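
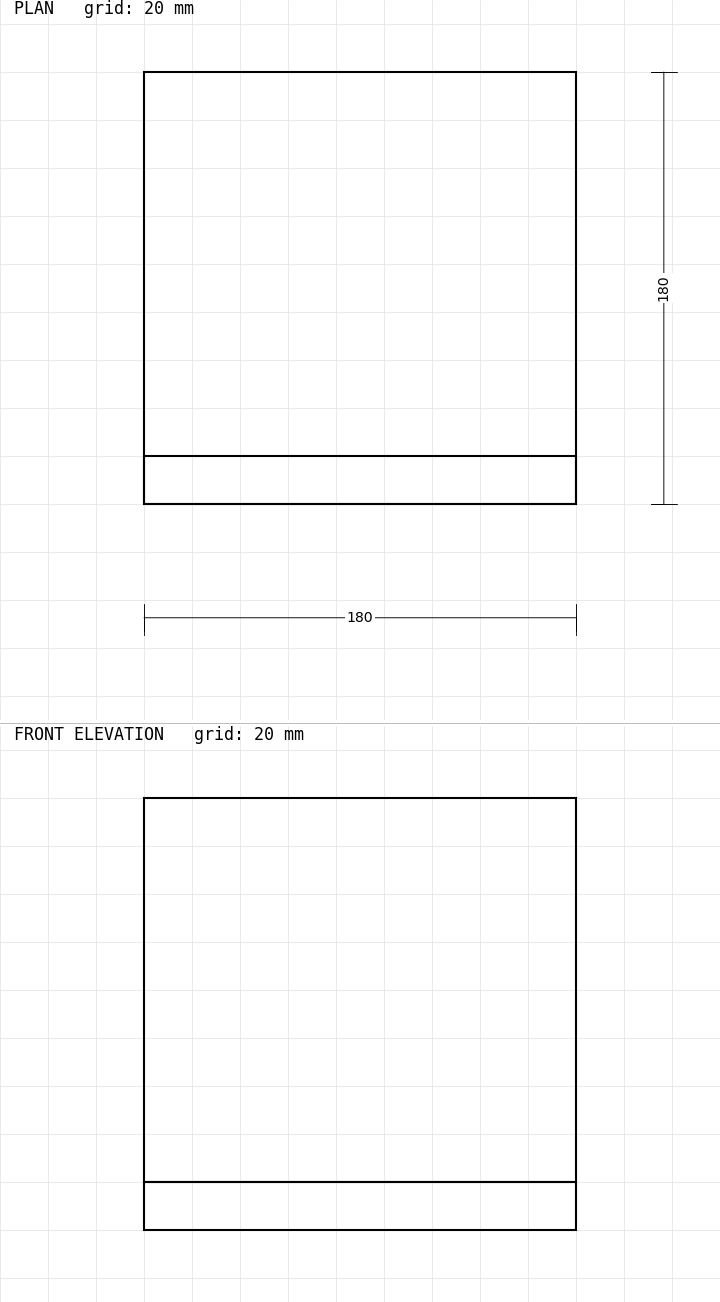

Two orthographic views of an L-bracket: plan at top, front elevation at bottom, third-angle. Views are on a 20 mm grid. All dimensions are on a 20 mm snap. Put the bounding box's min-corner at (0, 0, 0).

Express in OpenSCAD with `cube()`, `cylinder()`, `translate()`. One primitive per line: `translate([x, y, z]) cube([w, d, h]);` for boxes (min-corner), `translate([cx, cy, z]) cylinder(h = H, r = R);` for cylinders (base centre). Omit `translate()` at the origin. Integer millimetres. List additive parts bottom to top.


cube([180, 180, 20]);
translate([0, 0, 20]) cube([180, 20, 160]);


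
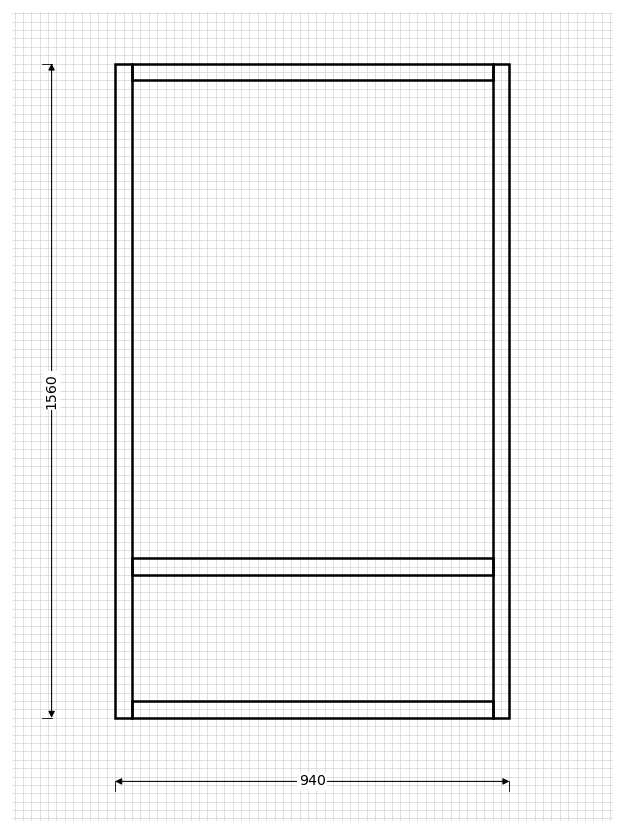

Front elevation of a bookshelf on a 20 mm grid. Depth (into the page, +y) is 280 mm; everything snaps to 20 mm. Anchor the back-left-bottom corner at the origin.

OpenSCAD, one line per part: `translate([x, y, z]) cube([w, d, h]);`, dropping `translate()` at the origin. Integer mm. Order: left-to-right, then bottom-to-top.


cube([40, 280, 1560]);
translate([40, 0, 0]) cube([860, 280, 40]);
translate([40, 0, 340]) cube([860, 280, 40]);
translate([40, 0, 1520]) cube([860, 280, 40]);
translate([900, 0, 0]) cube([40, 280, 1560]);


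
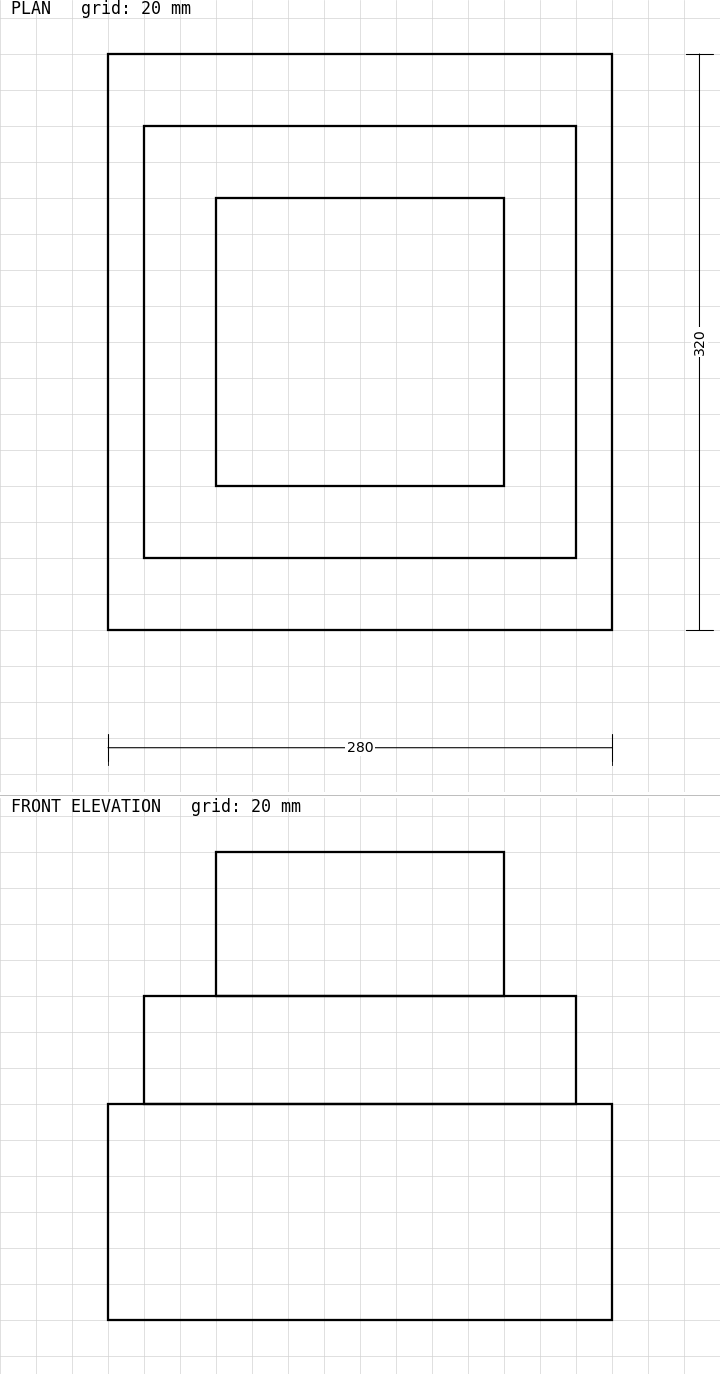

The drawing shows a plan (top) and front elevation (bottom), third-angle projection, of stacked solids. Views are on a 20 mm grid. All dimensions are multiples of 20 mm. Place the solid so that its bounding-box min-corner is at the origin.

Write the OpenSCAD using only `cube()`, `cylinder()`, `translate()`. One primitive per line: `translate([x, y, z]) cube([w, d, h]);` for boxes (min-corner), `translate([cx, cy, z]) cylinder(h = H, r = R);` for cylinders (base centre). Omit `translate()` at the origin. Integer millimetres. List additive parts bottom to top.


cube([280, 320, 120]);
translate([20, 40, 120]) cube([240, 240, 60]);
translate([60, 80, 180]) cube([160, 160, 80]);


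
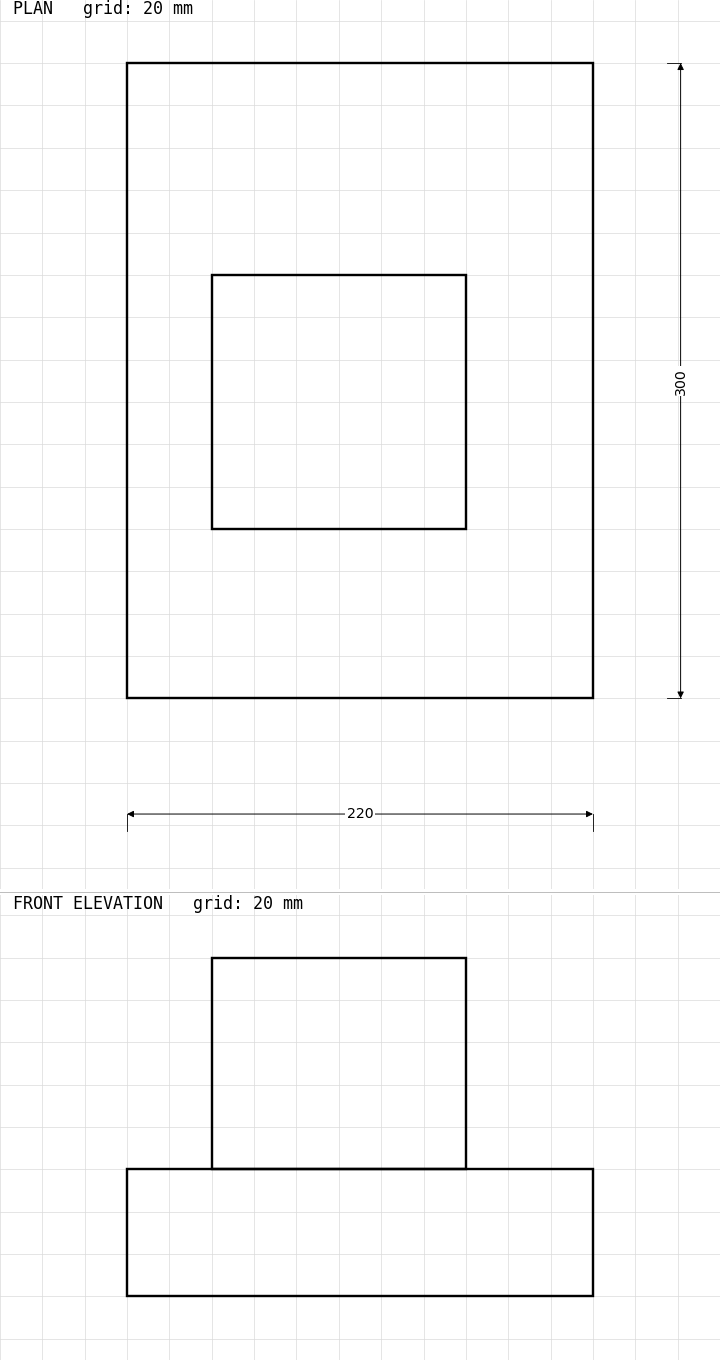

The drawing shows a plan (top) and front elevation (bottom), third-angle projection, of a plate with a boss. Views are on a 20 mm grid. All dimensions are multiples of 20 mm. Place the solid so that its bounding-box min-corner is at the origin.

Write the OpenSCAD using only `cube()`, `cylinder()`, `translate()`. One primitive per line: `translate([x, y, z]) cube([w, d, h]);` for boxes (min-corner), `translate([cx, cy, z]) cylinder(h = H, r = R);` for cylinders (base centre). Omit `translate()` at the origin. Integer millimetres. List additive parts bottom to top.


cube([220, 300, 60]);
translate([40, 80, 60]) cube([120, 120, 100]);


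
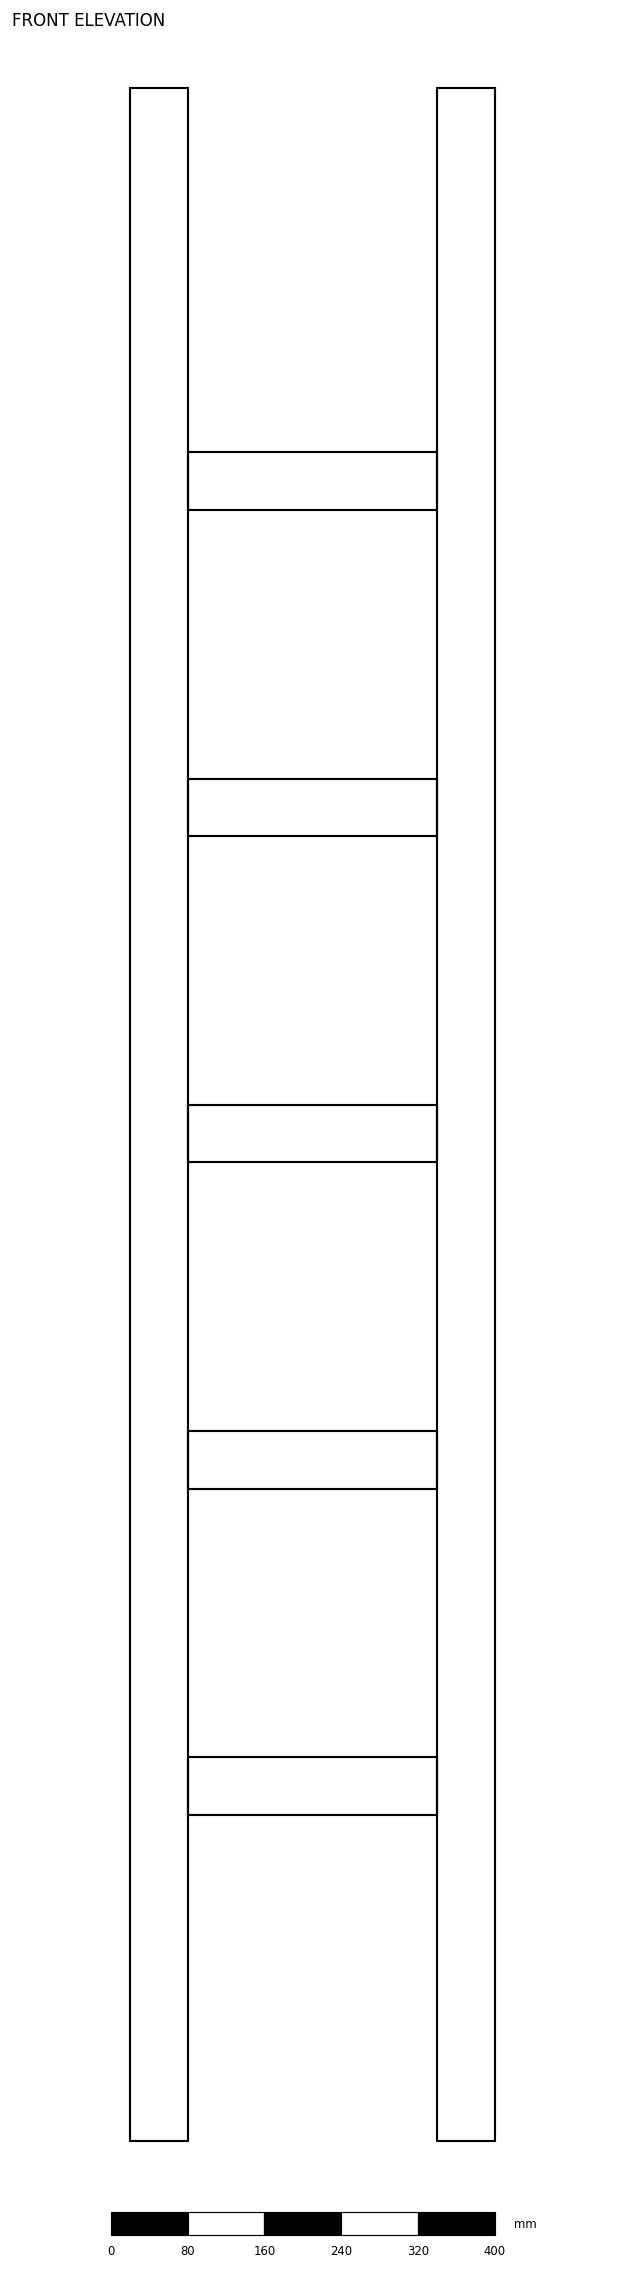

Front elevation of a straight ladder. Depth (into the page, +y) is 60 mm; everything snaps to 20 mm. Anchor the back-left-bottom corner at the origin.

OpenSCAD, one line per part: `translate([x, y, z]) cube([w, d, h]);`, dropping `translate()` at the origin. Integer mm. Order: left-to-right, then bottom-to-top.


cube([60, 60, 2140]);
translate([60, 0, 340]) cube([260, 60, 60]);
translate([60, 0, 680]) cube([260, 60, 60]);
translate([60, 0, 1020]) cube([260, 60, 60]);
translate([60, 0, 1360]) cube([260, 60, 60]);
translate([60, 0, 1700]) cube([260, 60, 60]);
translate([320, 0, 0]) cube([60, 60, 2140]);


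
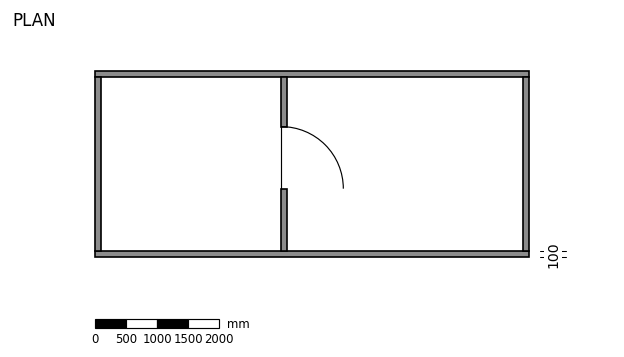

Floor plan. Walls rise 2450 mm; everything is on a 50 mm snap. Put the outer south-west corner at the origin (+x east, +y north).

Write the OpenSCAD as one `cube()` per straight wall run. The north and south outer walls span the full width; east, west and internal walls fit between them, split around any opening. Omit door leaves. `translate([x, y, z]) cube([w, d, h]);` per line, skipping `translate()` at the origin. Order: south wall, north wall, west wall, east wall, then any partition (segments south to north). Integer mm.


cube([7000, 100, 2450]);
translate([0, 2900, 0]) cube([7000, 100, 2450]);
translate([0, 100, 0]) cube([100, 2800, 2450]);
translate([6900, 100, 0]) cube([100, 2800, 2450]);
translate([3000, 100, 0]) cube([100, 1000, 2450]);
translate([3000, 2100, 0]) cube([100, 800, 2450]);


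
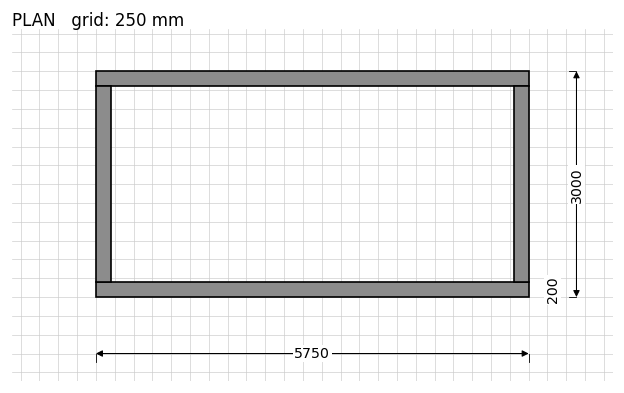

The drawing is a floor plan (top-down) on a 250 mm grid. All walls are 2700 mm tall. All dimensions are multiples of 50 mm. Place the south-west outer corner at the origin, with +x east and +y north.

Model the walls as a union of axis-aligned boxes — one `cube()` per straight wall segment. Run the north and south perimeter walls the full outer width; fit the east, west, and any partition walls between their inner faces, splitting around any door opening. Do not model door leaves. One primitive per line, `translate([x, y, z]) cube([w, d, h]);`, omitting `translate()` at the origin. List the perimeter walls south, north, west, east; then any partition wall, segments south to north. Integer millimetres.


cube([5750, 200, 2700]);
translate([0, 2800, 0]) cube([5750, 200, 2700]);
translate([0, 200, 0]) cube([200, 2600, 2700]);
translate([5550, 200, 0]) cube([200, 2600, 2700]);


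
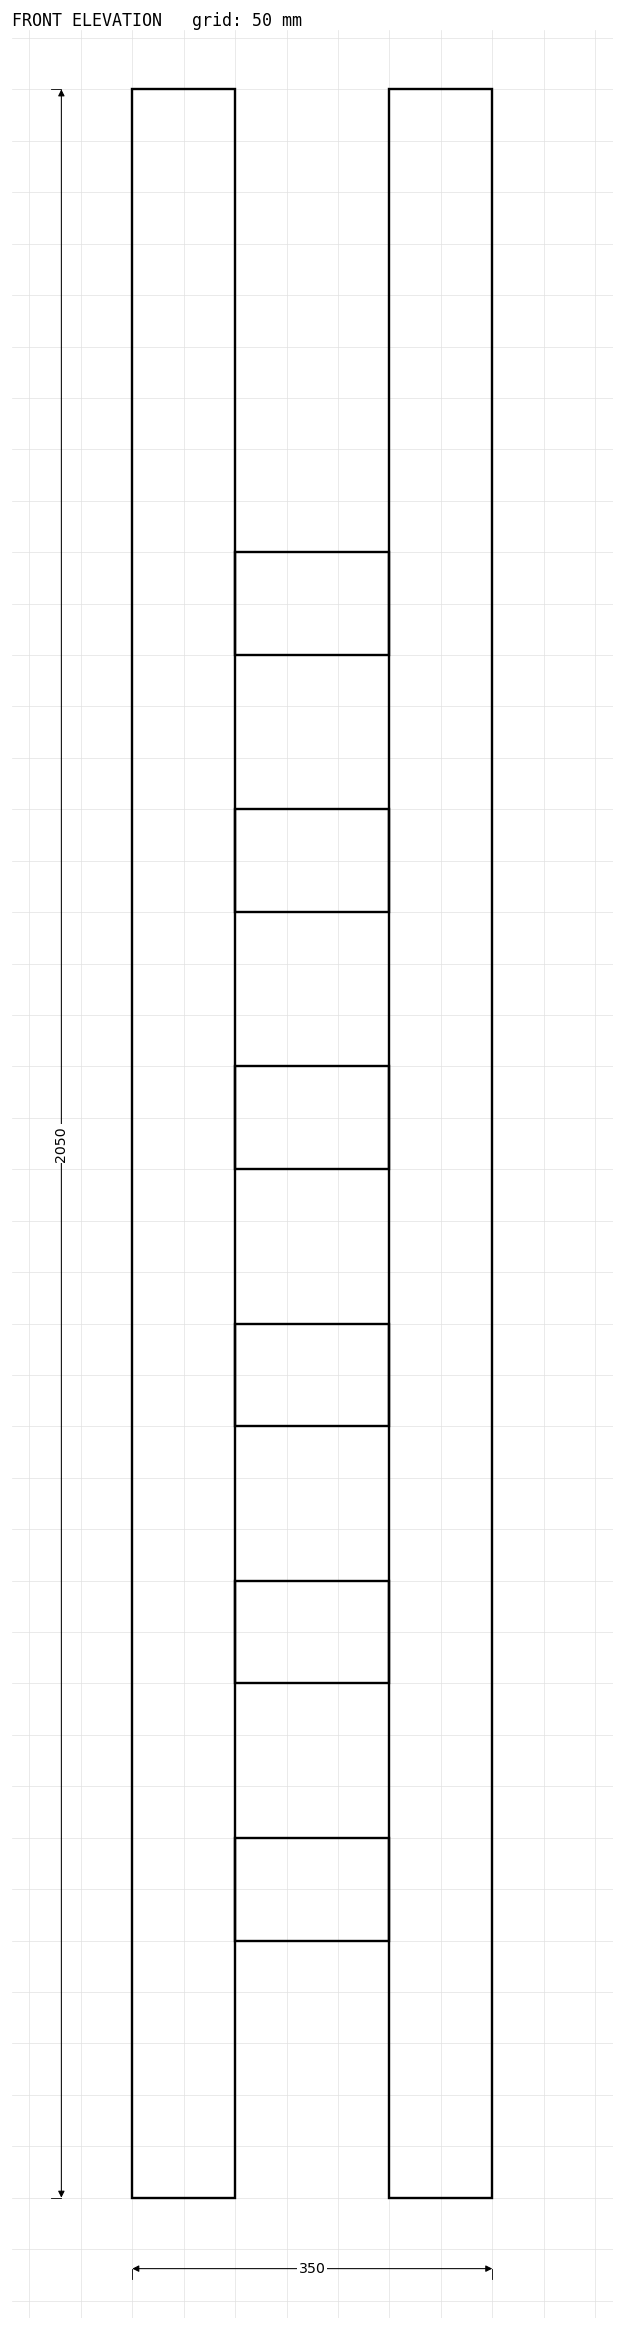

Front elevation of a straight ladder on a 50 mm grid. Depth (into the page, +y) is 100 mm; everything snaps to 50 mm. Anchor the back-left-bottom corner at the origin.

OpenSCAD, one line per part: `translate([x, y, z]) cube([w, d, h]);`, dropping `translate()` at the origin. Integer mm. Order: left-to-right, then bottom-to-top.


cube([100, 100, 2050]);
translate([100, 0, 250]) cube([150, 100, 100]);
translate([100, 0, 500]) cube([150, 100, 100]);
translate([100, 0, 750]) cube([150, 100, 100]);
translate([100, 0, 1000]) cube([150, 100, 100]);
translate([100, 0, 1250]) cube([150, 100, 100]);
translate([100, 0, 1500]) cube([150, 100, 100]);
translate([250, 0, 0]) cube([100, 100, 2050]);


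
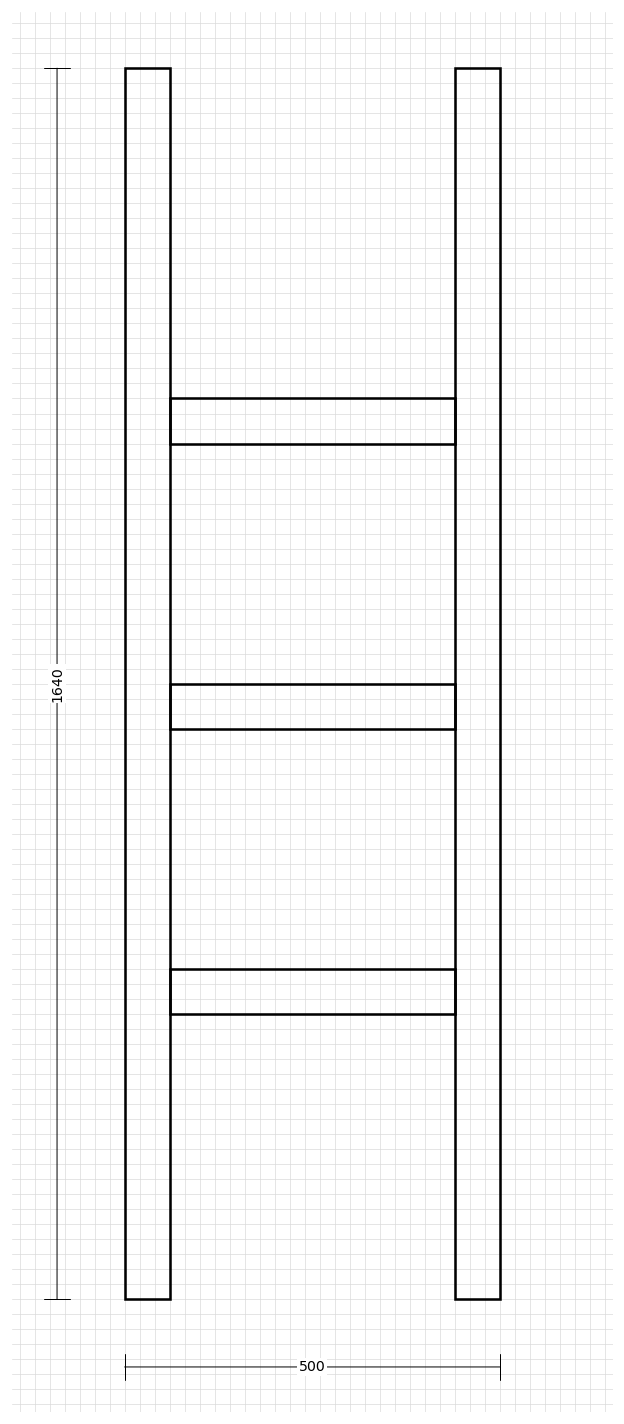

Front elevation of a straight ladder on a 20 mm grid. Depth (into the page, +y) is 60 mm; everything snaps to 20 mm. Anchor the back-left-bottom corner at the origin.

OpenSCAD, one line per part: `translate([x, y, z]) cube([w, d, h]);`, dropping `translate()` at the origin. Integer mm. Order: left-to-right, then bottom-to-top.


cube([60, 60, 1640]);
translate([60, 0, 380]) cube([380, 60, 60]);
translate([60, 0, 760]) cube([380, 60, 60]);
translate([60, 0, 1140]) cube([380, 60, 60]);
translate([440, 0, 0]) cube([60, 60, 1640]);


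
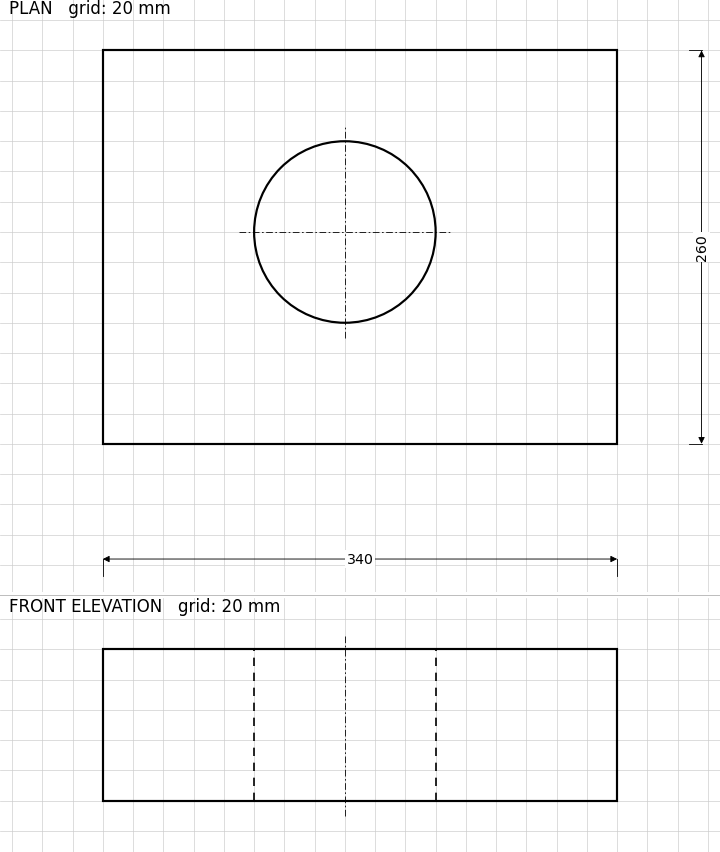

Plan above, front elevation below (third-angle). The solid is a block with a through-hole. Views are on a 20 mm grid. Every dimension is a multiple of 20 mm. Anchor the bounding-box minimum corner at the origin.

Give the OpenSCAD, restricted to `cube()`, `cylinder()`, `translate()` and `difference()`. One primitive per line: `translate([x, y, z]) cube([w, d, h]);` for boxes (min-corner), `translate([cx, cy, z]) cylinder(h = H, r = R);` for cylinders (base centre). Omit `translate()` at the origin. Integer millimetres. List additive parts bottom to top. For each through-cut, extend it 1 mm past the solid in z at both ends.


difference() {
  cube([340, 260, 100]);
  translate([160, 140, -1]) cylinder(h = 102, r = 60);
}


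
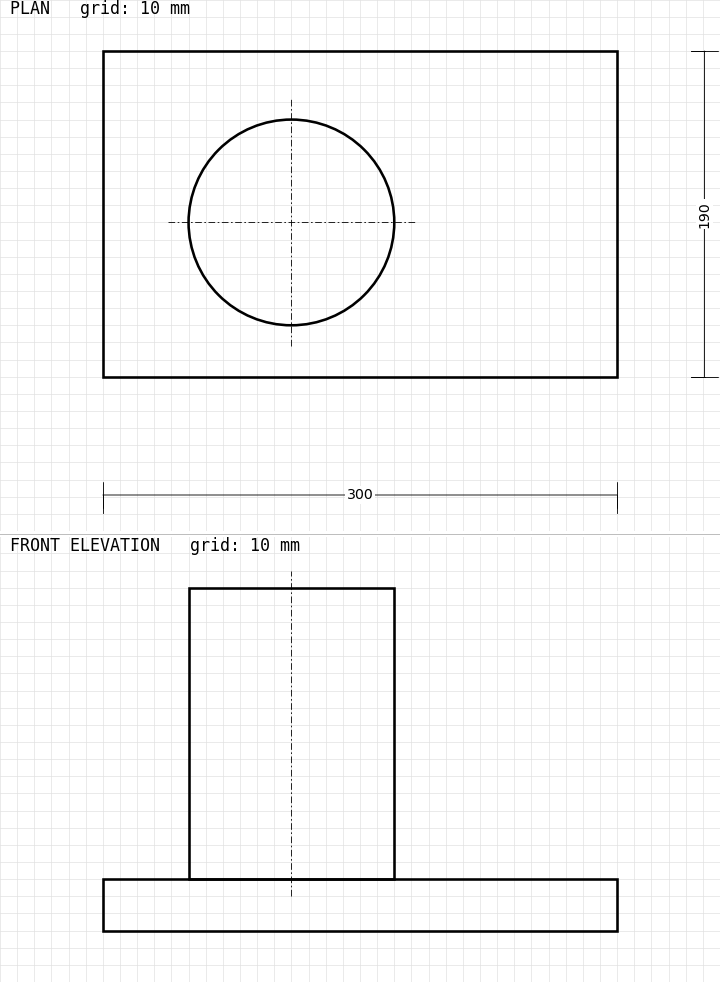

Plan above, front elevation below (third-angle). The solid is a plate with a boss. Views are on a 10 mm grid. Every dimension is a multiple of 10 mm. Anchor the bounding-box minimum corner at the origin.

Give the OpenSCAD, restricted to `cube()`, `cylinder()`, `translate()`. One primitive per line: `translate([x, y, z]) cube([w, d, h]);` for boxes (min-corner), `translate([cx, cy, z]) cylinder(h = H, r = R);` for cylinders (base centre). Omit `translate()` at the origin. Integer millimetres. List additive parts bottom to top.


cube([300, 190, 30]);
translate([110, 90, 30]) cylinder(h = 170, r = 60);


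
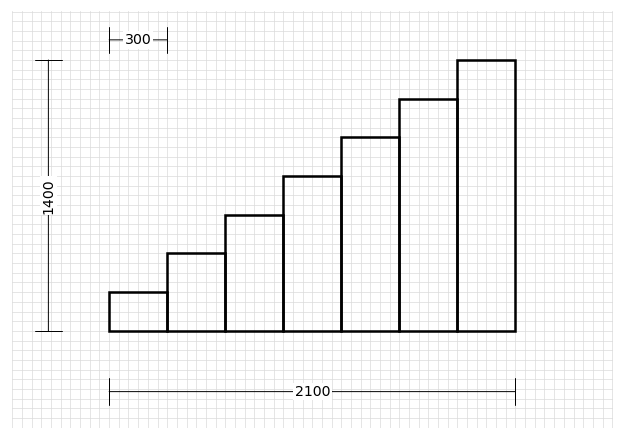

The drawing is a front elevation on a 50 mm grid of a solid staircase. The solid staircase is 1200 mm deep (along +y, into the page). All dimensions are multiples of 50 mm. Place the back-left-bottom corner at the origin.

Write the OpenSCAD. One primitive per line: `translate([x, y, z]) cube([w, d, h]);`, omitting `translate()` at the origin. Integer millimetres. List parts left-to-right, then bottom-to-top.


cube([300, 1200, 200]);
translate([300, 0, 0]) cube([300, 1200, 400]);
translate([600, 0, 0]) cube([300, 1200, 600]);
translate([900, 0, 0]) cube([300, 1200, 800]);
translate([1200, 0, 0]) cube([300, 1200, 1000]);
translate([1500, 0, 0]) cube([300, 1200, 1200]);
translate([1800, 0, 0]) cube([300, 1200, 1400]);


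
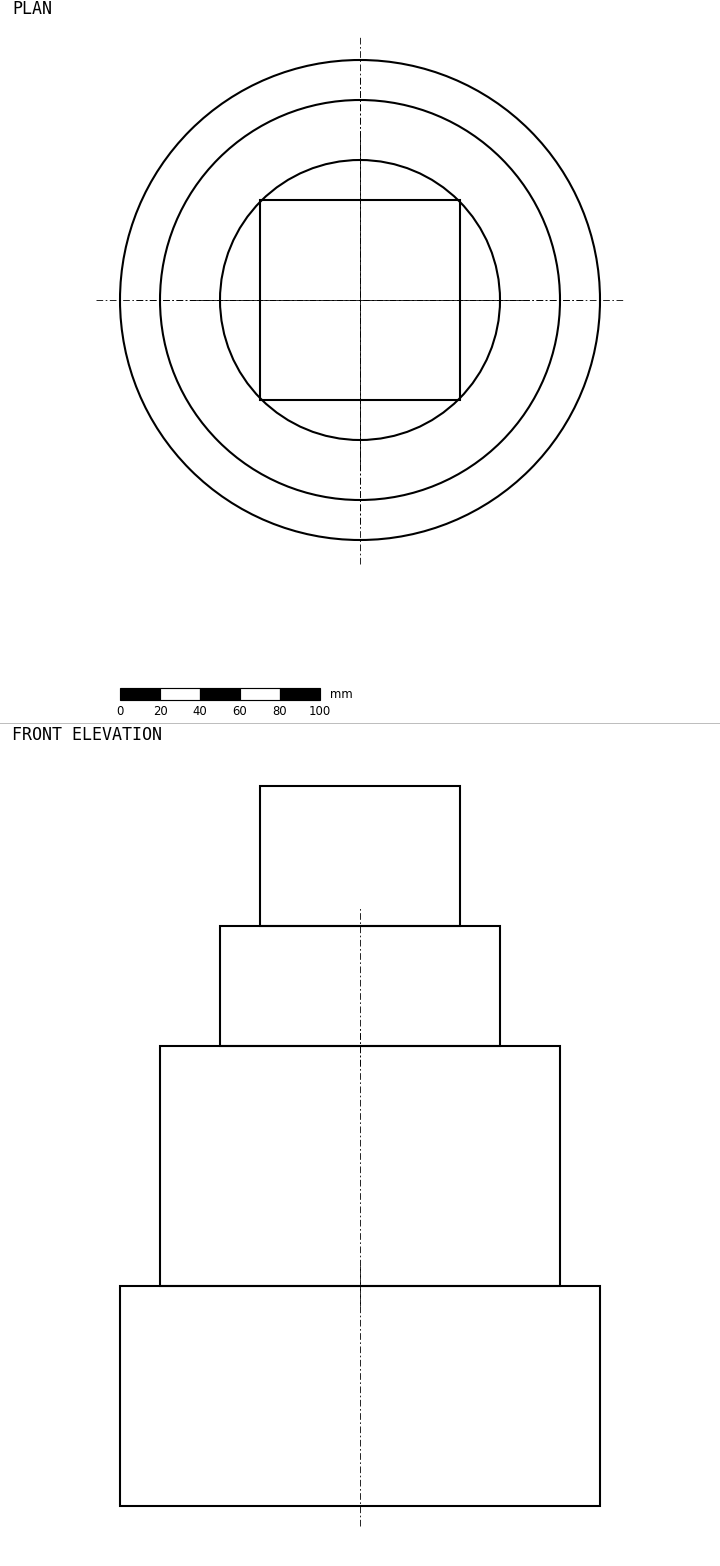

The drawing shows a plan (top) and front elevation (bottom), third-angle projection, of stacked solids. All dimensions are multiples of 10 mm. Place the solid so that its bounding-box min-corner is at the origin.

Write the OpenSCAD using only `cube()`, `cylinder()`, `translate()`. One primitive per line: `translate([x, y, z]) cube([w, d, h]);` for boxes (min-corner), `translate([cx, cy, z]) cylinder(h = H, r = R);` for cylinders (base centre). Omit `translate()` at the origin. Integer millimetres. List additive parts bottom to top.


translate([120, 120, 0]) cylinder(h = 110, r = 120);
translate([120, 120, 110]) cylinder(h = 120, r = 100);
translate([120, 120, 230]) cylinder(h = 60, r = 70);
translate([70, 70, 290]) cube([100, 100, 70]);


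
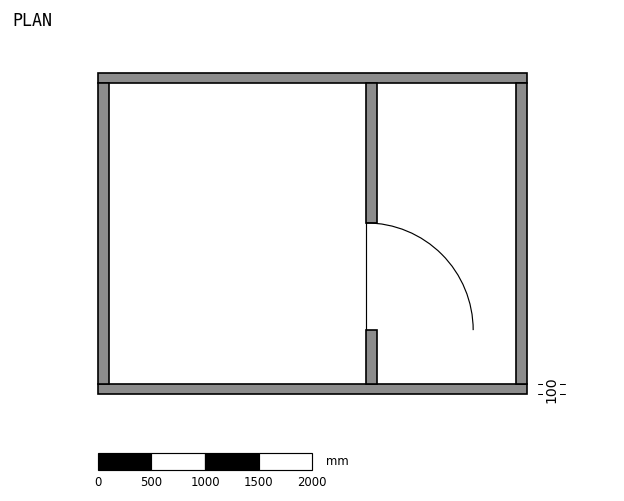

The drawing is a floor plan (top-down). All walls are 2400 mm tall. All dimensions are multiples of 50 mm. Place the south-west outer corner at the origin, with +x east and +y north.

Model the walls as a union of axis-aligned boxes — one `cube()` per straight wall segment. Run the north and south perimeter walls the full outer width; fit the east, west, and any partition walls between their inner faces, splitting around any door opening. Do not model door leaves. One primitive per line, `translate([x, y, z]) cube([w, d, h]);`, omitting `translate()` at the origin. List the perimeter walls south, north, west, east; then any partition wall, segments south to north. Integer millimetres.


cube([4000, 100, 2400]);
translate([0, 2900, 0]) cube([4000, 100, 2400]);
translate([0, 100, 0]) cube([100, 2800, 2400]);
translate([3900, 100, 0]) cube([100, 2800, 2400]);
translate([2500, 100, 0]) cube([100, 500, 2400]);
translate([2500, 1600, 0]) cube([100, 1300, 2400]);


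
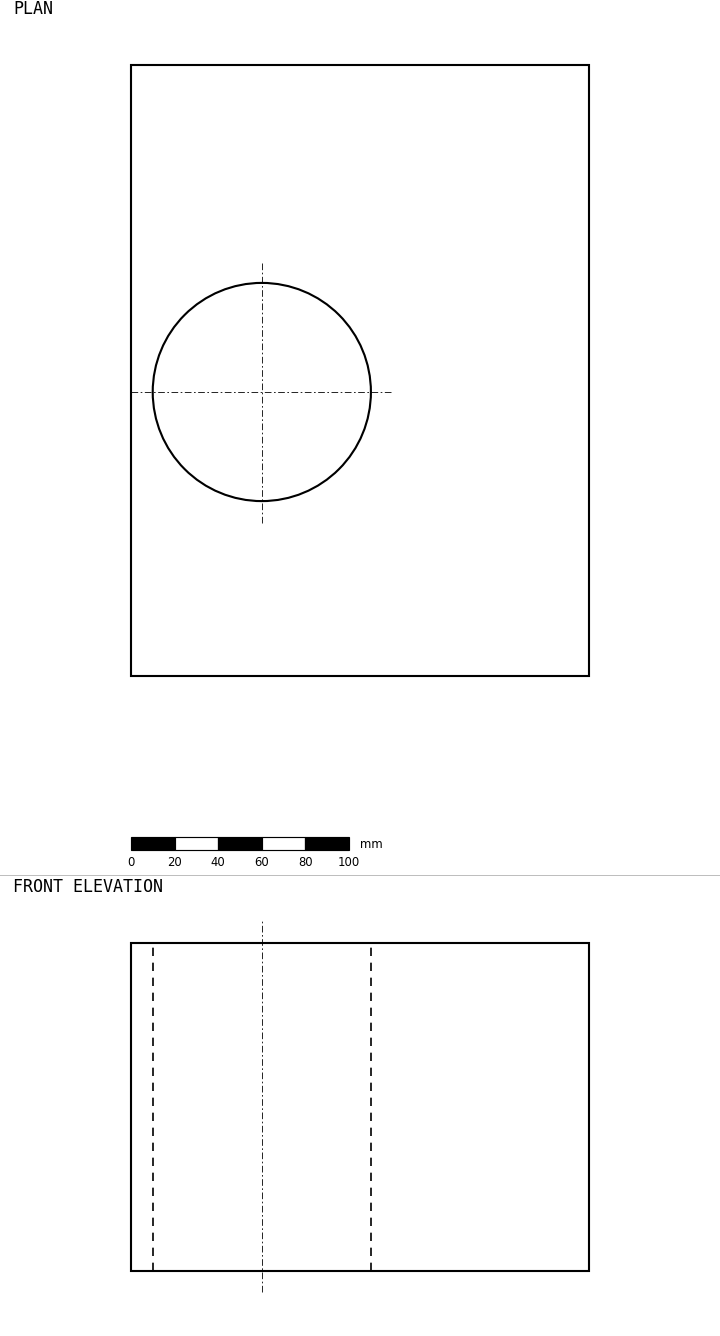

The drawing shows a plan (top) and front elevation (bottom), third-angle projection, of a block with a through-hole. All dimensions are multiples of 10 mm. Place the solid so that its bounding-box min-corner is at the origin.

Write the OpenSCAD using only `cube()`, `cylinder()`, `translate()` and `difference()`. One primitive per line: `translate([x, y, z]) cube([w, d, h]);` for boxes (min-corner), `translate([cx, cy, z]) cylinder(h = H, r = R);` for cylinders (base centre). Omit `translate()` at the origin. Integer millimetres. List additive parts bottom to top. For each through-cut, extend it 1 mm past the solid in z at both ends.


difference() {
  cube([210, 280, 150]);
  translate([60, 130, -1]) cylinder(h = 152, r = 50);
}


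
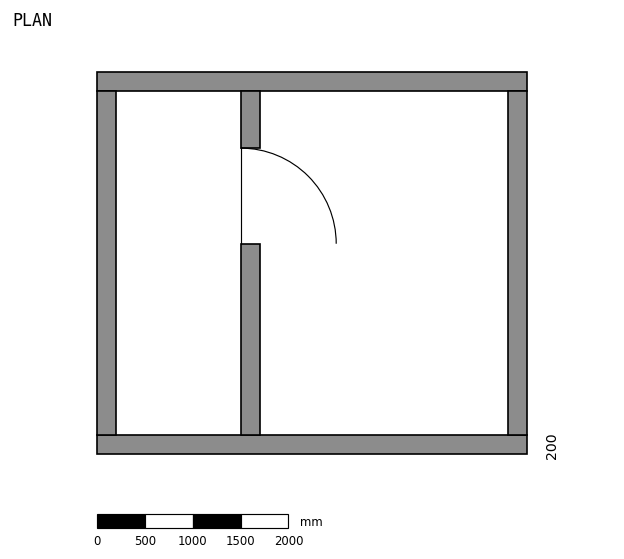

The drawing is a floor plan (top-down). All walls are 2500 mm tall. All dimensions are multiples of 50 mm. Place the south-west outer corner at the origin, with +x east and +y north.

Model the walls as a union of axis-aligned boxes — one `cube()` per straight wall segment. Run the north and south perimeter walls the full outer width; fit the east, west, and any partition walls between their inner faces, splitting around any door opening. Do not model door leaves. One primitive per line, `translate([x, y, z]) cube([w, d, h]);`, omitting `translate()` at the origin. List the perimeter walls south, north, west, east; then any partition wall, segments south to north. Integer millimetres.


cube([4500, 200, 2500]);
translate([0, 3800, 0]) cube([4500, 200, 2500]);
translate([0, 200, 0]) cube([200, 3600, 2500]);
translate([4300, 200, 0]) cube([200, 3600, 2500]);
translate([1500, 200, 0]) cube([200, 2000, 2500]);
translate([1500, 3200, 0]) cube([200, 600, 2500]);


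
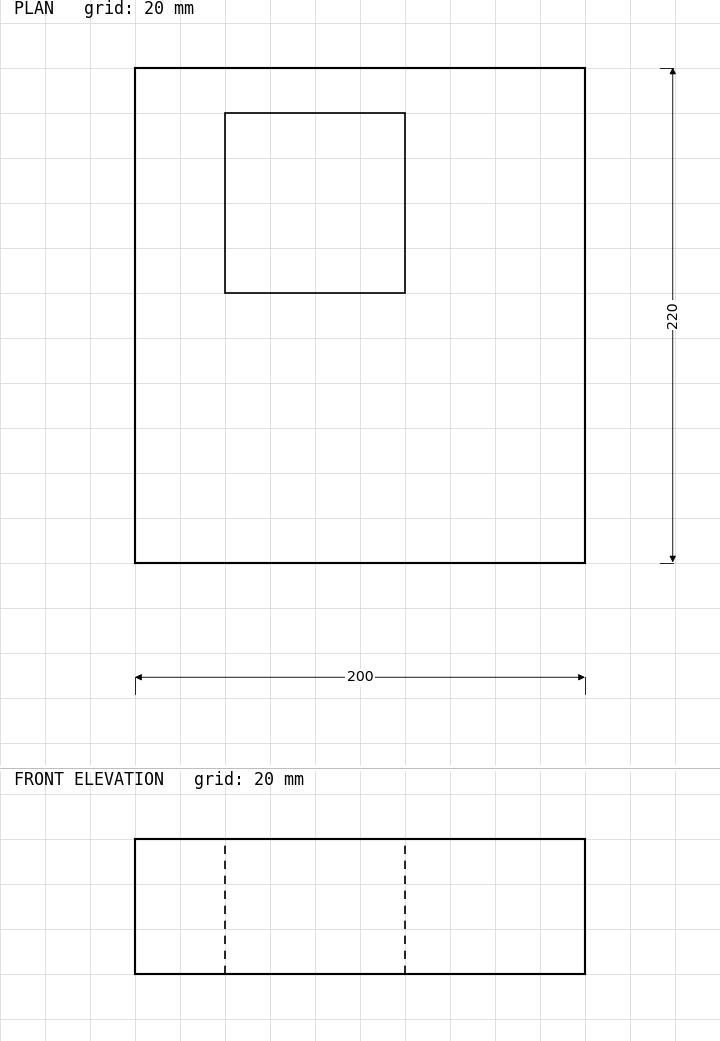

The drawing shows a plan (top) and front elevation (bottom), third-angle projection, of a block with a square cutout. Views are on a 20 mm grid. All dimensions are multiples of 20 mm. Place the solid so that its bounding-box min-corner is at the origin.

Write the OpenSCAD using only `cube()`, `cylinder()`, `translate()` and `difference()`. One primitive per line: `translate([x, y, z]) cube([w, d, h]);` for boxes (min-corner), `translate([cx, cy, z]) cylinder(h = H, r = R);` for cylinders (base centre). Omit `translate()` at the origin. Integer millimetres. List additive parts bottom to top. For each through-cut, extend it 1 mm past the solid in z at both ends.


difference() {
  cube([200, 220, 60]);
  translate([40, 120, -1]) cube([80, 80, 62]);
}


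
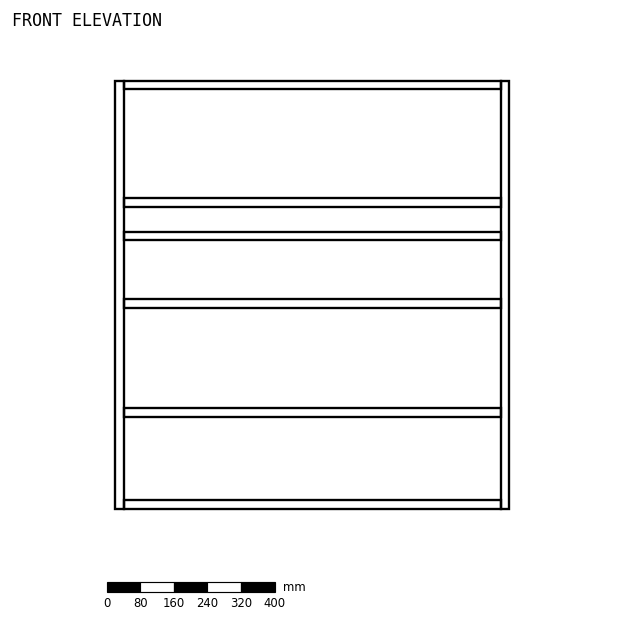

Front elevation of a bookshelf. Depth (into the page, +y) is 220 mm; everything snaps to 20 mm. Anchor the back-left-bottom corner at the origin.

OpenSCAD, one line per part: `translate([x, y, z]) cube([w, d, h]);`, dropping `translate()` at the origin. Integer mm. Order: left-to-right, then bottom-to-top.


cube([20, 220, 1020]);
translate([20, 0, 0]) cube([900, 220, 20]);
translate([20, 0, 220]) cube([900, 220, 20]);
translate([20, 0, 480]) cube([900, 220, 20]);
translate([20, 0, 640]) cube([900, 220, 20]);
translate([20, 0, 720]) cube([900, 220, 20]);
translate([20, 0, 1000]) cube([900, 220, 20]);
translate([920, 0, 0]) cube([20, 220, 1020]);


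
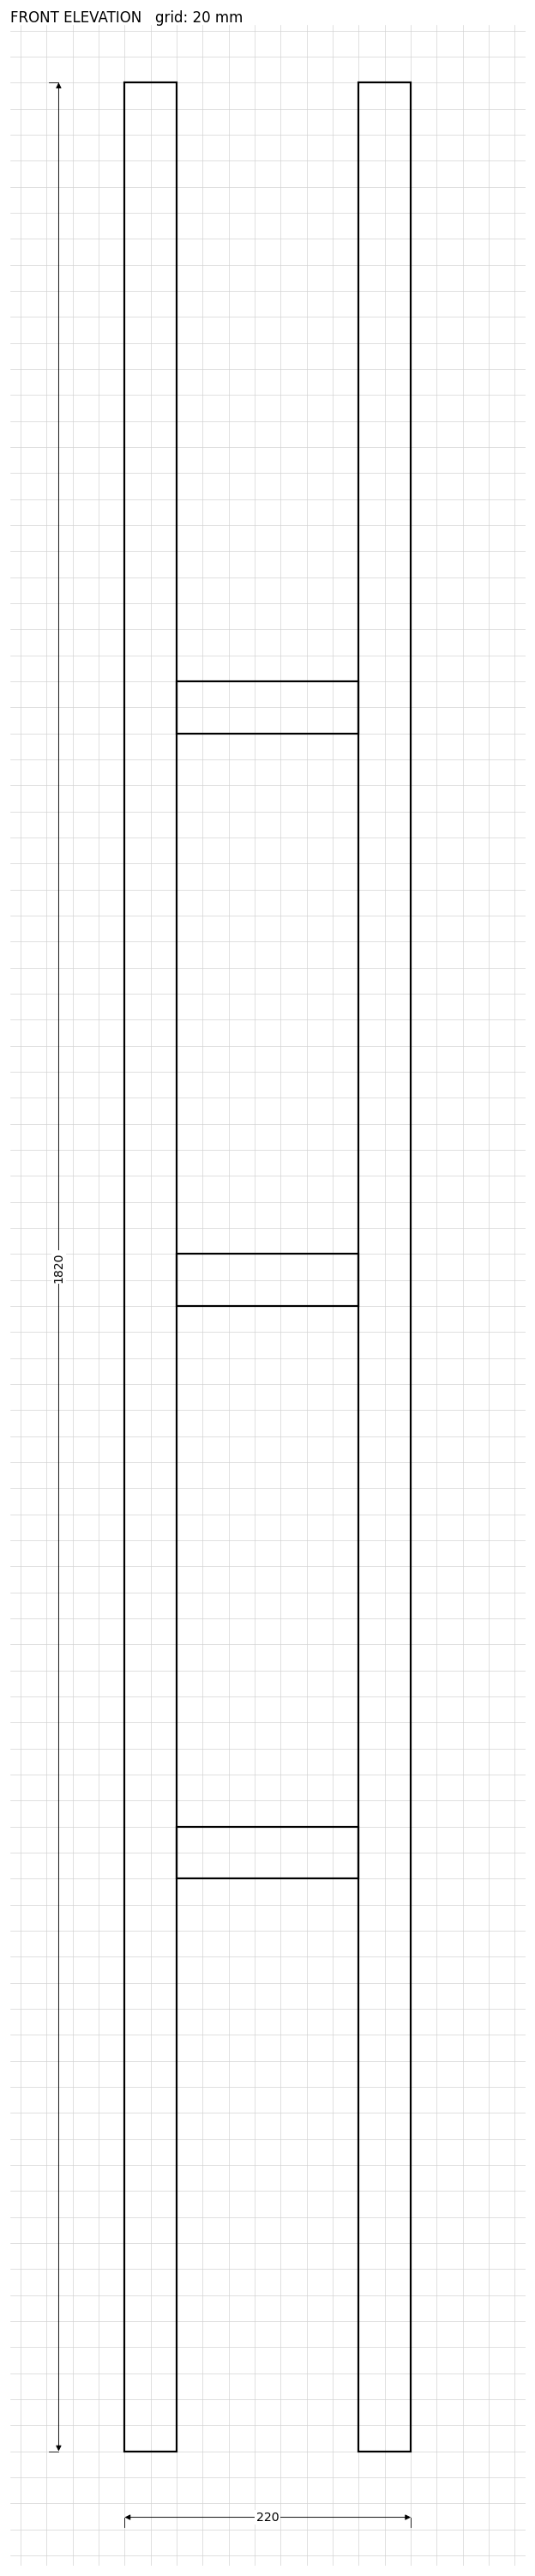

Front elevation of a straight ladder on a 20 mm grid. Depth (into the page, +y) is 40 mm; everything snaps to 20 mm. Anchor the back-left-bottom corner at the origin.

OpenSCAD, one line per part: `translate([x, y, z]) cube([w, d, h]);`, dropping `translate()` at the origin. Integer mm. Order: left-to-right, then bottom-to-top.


cube([40, 40, 1820]);
translate([40, 0, 440]) cube([140, 40, 40]);
translate([40, 0, 880]) cube([140, 40, 40]);
translate([40, 0, 1320]) cube([140, 40, 40]);
translate([180, 0, 0]) cube([40, 40, 1820]);


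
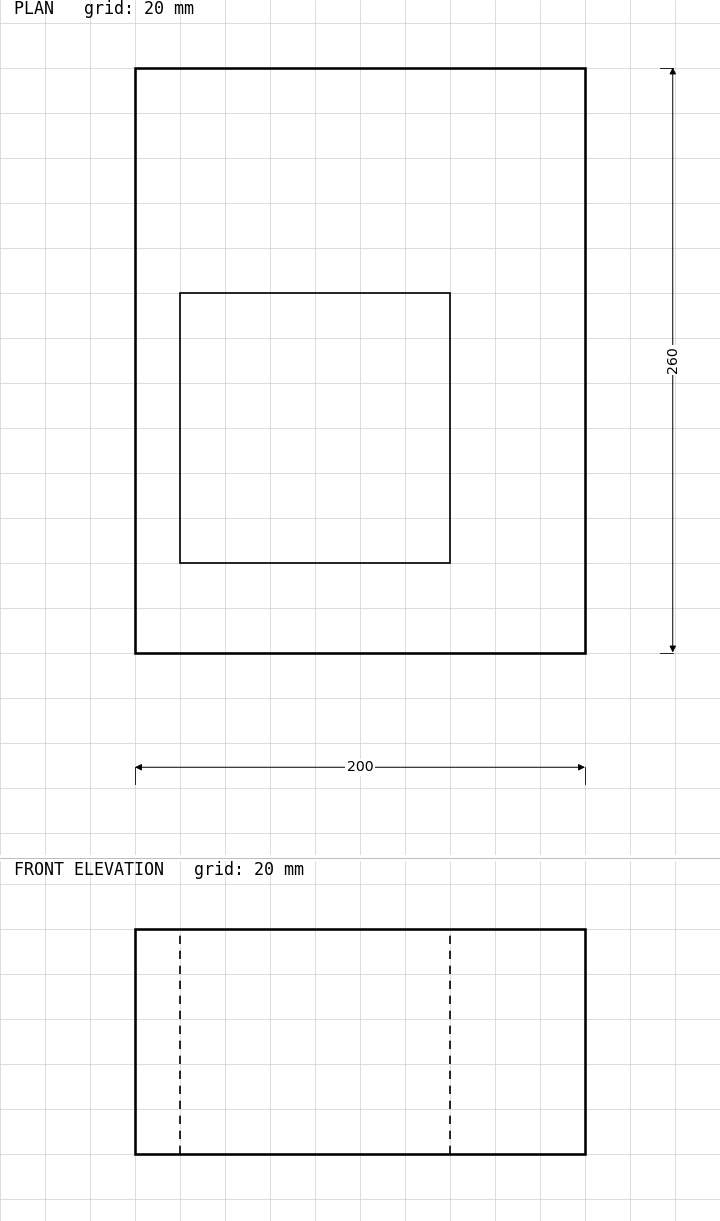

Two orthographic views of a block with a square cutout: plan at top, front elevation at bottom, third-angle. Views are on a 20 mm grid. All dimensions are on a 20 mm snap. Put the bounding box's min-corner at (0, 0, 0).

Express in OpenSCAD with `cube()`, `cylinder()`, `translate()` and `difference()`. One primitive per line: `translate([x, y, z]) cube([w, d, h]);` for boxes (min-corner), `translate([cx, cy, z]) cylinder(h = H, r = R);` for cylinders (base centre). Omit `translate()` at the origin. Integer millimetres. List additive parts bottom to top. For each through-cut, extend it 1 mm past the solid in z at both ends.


difference() {
  cube([200, 260, 100]);
  translate([20, 40, -1]) cube([120, 120, 102]);
}


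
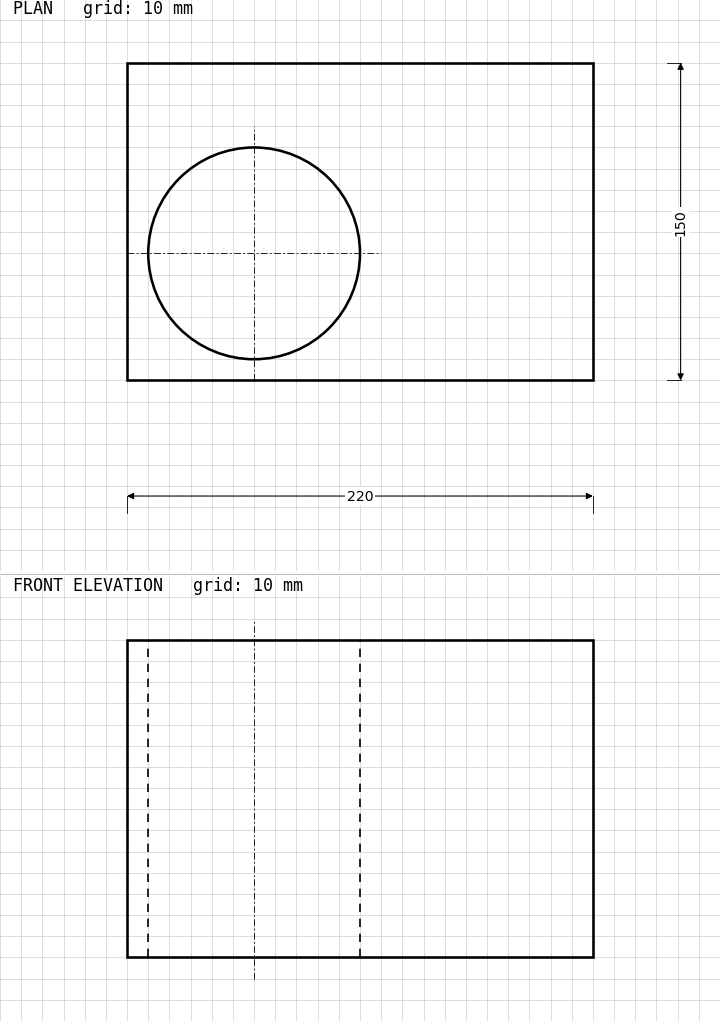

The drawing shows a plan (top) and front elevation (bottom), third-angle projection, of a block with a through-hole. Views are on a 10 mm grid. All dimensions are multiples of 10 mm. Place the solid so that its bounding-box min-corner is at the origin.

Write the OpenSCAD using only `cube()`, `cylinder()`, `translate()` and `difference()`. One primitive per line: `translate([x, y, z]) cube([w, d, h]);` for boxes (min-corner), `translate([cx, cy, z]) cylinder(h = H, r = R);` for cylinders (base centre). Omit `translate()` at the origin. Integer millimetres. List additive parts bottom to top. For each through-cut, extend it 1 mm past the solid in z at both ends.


difference() {
  cube([220, 150, 150]);
  translate([60, 60, -1]) cylinder(h = 152, r = 50);
}


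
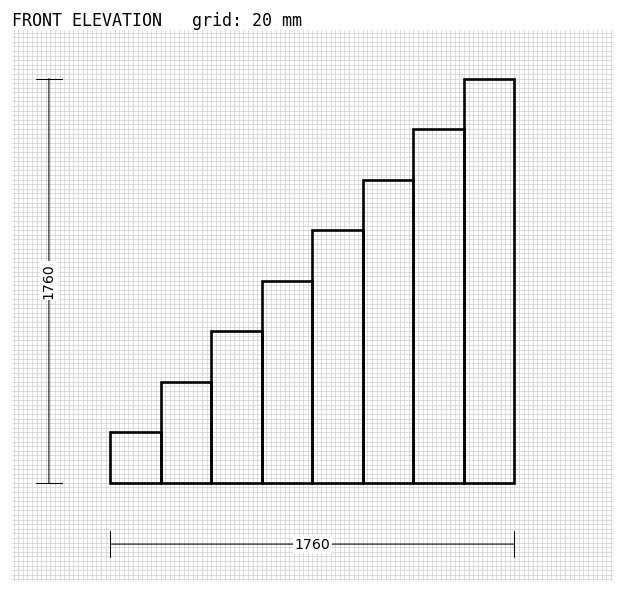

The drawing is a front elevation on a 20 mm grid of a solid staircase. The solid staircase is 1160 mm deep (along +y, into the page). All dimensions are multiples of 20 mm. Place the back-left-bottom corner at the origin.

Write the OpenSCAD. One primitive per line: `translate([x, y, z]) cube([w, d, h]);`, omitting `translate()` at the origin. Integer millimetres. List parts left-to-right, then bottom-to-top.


cube([220, 1160, 220]);
translate([220, 0, 0]) cube([220, 1160, 440]);
translate([440, 0, 0]) cube([220, 1160, 660]);
translate([660, 0, 0]) cube([220, 1160, 880]);
translate([880, 0, 0]) cube([220, 1160, 1100]);
translate([1100, 0, 0]) cube([220, 1160, 1320]);
translate([1320, 0, 0]) cube([220, 1160, 1540]);
translate([1540, 0, 0]) cube([220, 1160, 1760]);


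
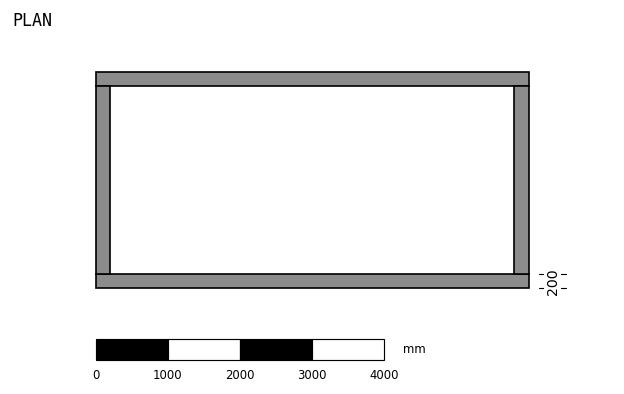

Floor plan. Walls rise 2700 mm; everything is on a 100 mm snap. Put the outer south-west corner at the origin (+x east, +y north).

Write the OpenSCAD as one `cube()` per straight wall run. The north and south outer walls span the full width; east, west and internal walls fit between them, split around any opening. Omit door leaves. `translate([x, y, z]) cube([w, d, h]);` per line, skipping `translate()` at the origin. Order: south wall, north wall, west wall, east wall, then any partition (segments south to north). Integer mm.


cube([6000, 200, 2700]);
translate([0, 2800, 0]) cube([6000, 200, 2700]);
translate([0, 200, 0]) cube([200, 2600, 2700]);
translate([5800, 200, 0]) cube([200, 2600, 2700]);


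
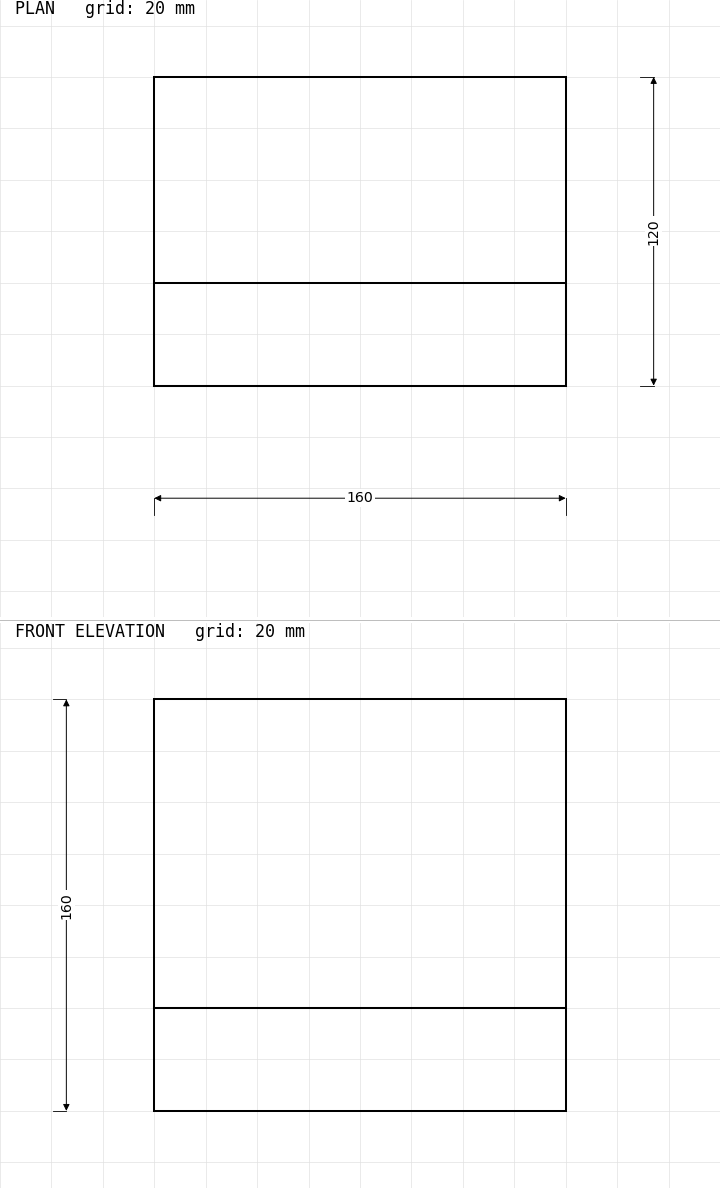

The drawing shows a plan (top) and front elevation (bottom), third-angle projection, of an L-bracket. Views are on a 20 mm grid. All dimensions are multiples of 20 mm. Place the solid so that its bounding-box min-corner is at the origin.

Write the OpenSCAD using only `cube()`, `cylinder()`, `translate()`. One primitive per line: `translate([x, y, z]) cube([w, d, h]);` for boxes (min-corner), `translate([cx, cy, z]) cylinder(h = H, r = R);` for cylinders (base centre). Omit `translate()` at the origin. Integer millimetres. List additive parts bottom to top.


cube([160, 120, 40]);
translate([0, 0, 40]) cube([160, 40, 120]);


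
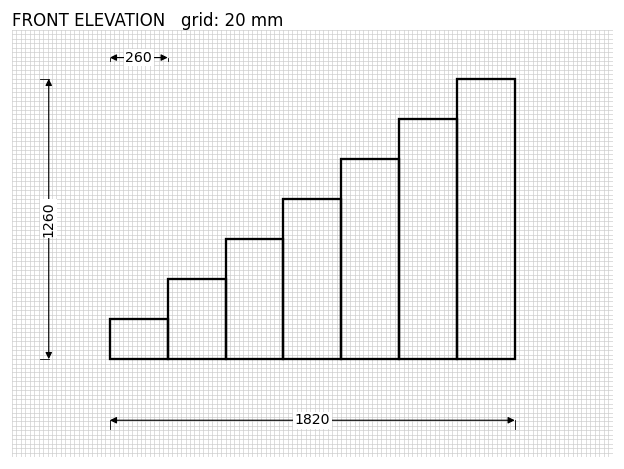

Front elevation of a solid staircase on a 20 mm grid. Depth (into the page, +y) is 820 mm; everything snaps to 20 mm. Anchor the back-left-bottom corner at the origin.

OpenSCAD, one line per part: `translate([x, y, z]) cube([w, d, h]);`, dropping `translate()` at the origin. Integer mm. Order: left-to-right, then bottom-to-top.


cube([260, 820, 180]);
translate([260, 0, 0]) cube([260, 820, 360]);
translate([520, 0, 0]) cube([260, 820, 540]);
translate([780, 0, 0]) cube([260, 820, 720]);
translate([1040, 0, 0]) cube([260, 820, 900]);
translate([1300, 0, 0]) cube([260, 820, 1080]);
translate([1560, 0, 0]) cube([260, 820, 1260]);


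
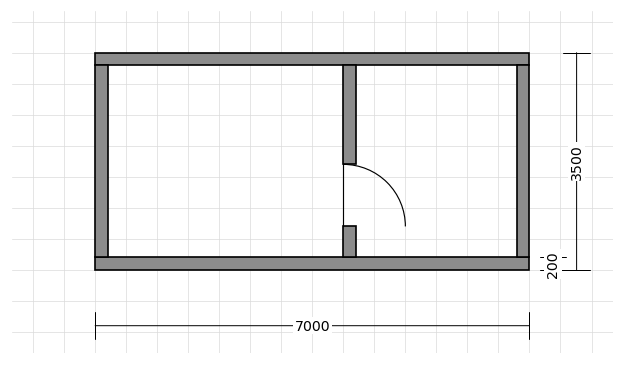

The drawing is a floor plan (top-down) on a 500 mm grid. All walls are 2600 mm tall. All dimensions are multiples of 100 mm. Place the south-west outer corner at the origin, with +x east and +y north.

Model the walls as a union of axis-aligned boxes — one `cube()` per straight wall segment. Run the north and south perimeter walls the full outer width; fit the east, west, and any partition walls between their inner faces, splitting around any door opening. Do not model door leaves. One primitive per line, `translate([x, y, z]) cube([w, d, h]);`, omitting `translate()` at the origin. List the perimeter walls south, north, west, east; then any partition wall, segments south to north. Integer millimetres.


cube([7000, 200, 2600]);
translate([0, 3300, 0]) cube([7000, 200, 2600]);
translate([0, 200, 0]) cube([200, 3100, 2600]);
translate([6800, 200, 0]) cube([200, 3100, 2600]);
translate([4000, 200, 0]) cube([200, 500, 2600]);
translate([4000, 1700, 0]) cube([200, 1600, 2600]);


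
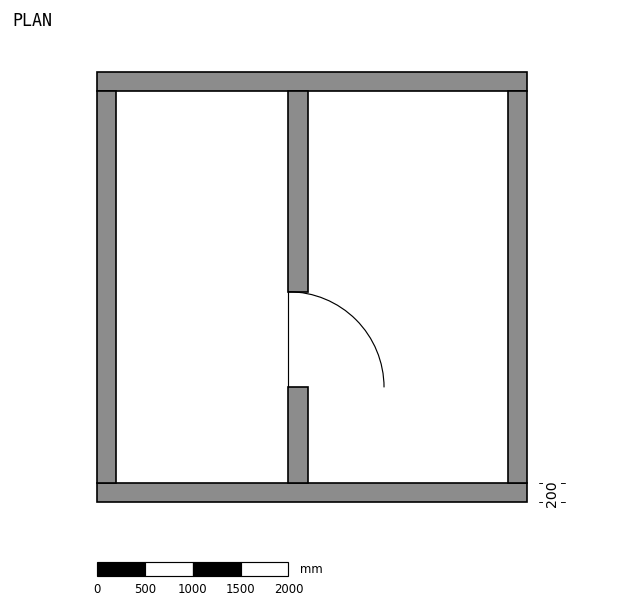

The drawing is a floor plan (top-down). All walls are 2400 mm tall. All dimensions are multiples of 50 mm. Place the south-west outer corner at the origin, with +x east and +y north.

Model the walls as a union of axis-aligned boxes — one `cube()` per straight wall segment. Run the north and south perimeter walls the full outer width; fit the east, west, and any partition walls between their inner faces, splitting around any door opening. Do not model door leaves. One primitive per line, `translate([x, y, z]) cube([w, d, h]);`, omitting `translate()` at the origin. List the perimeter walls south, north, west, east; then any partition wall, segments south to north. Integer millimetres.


cube([4500, 200, 2400]);
translate([0, 4300, 0]) cube([4500, 200, 2400]);
translate([0, 200, 0]) cube([200, 4100, 2400]);
translate([4300, 200, 0]) cube([200, 4100, 2400]);
translate([2000, 200, 0]) cube([200, 1000, 2400]);
translate([2000, 2200, 0]) cube([200, 2100, 2400]);


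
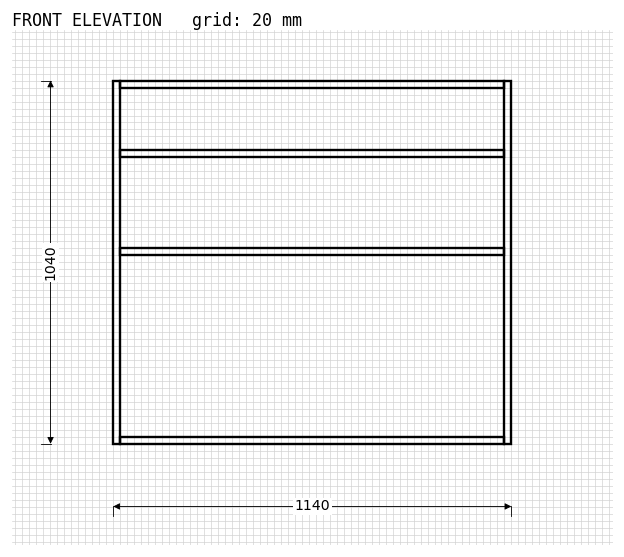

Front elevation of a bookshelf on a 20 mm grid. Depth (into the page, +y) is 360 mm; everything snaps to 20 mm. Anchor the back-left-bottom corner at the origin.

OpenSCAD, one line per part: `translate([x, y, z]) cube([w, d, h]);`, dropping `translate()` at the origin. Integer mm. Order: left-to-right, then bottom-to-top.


cube([20, 360, 1040]);
translate([20, 0, 0]) cube([1100, 360, 20]);
translate([20, 0, 540]) cube([1100, 360, 20]);
translate([20, 0, 820]) cube([1100, 360, 20]);
translate([20, 0, 1020]) cube([1100, 360, 20]);
translate([1120, 0, 0]) cube([20, 360, 1040]);


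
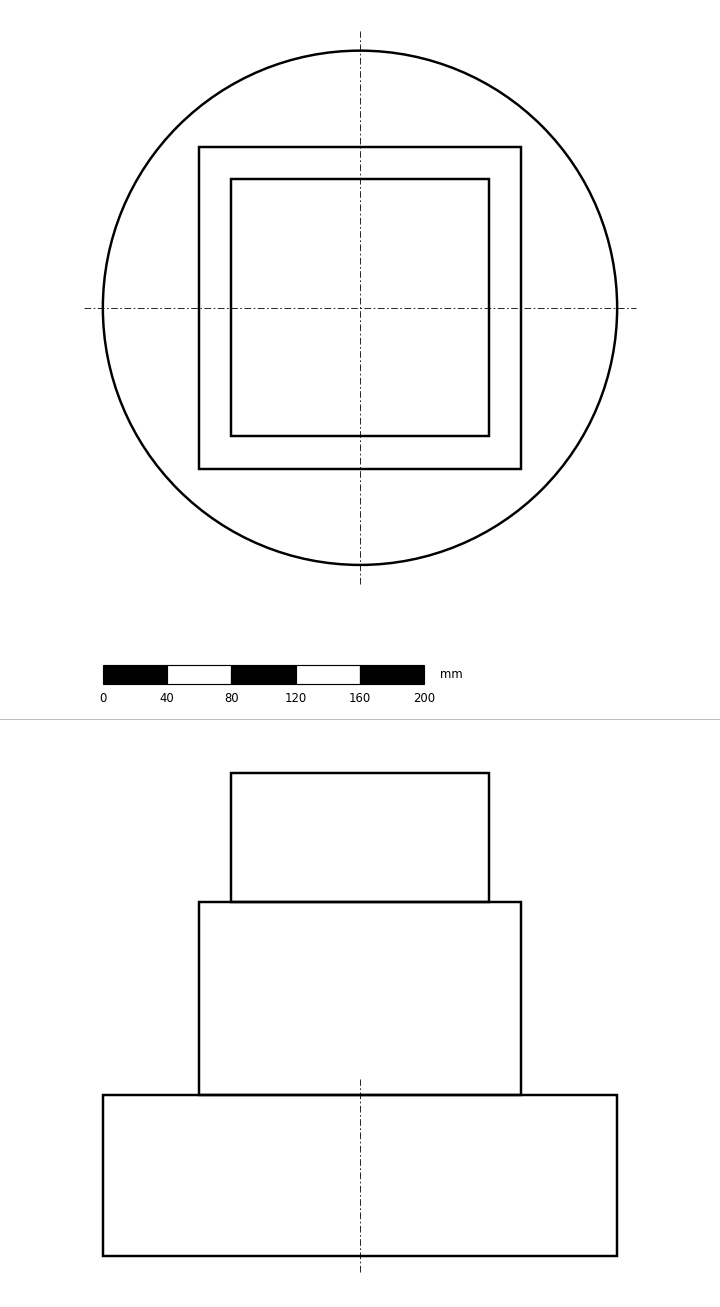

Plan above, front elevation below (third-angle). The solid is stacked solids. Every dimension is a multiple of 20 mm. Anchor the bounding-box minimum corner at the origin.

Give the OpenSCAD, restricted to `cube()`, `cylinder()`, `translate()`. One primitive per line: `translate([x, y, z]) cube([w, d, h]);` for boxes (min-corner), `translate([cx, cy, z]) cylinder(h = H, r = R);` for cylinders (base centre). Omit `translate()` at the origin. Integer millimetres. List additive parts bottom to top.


translate([160, 160, 0]) cylinder(h = 100, r = 160);
translate([60, 60, 100]) cube([200, 200, 120]);
translate([80, 80, 220]) cube([160, 160, 80]);


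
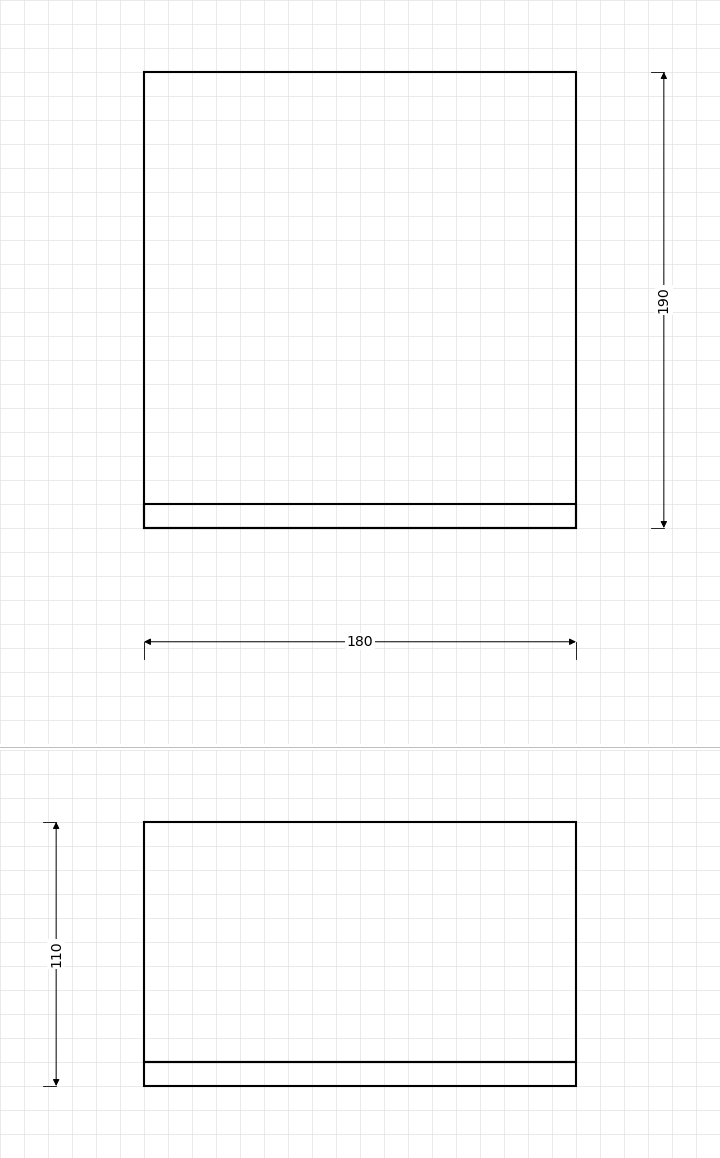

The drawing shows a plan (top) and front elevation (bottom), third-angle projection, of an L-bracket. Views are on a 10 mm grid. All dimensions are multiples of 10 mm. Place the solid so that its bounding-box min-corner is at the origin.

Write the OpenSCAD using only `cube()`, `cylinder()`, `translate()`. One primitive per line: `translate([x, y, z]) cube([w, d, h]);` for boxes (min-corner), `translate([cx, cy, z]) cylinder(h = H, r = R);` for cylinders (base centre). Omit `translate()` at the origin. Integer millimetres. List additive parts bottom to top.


cube([180, 190, 10]);
translate([0, 0, 10]) cube([180, 10, 100]);


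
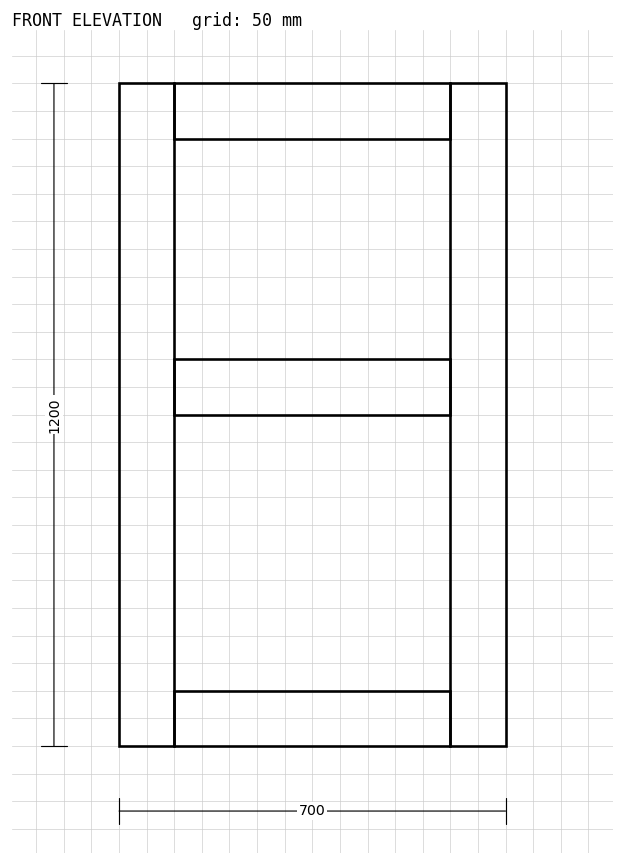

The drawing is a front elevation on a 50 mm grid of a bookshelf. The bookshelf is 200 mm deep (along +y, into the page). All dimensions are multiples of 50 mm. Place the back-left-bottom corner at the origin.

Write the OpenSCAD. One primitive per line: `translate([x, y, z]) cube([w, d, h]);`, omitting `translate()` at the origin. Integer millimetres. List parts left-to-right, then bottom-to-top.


cube([100, 200, 1200]);
translate([100, 0, 0]) cube([500, 200, 100]);
translate([100, 0, 600]) cube([500, 200, 100]);
translate([100, 0, 1100]) cube([500, 200, 100]);
translate([600, 0, 0]) cube([100, 200, 1200]);


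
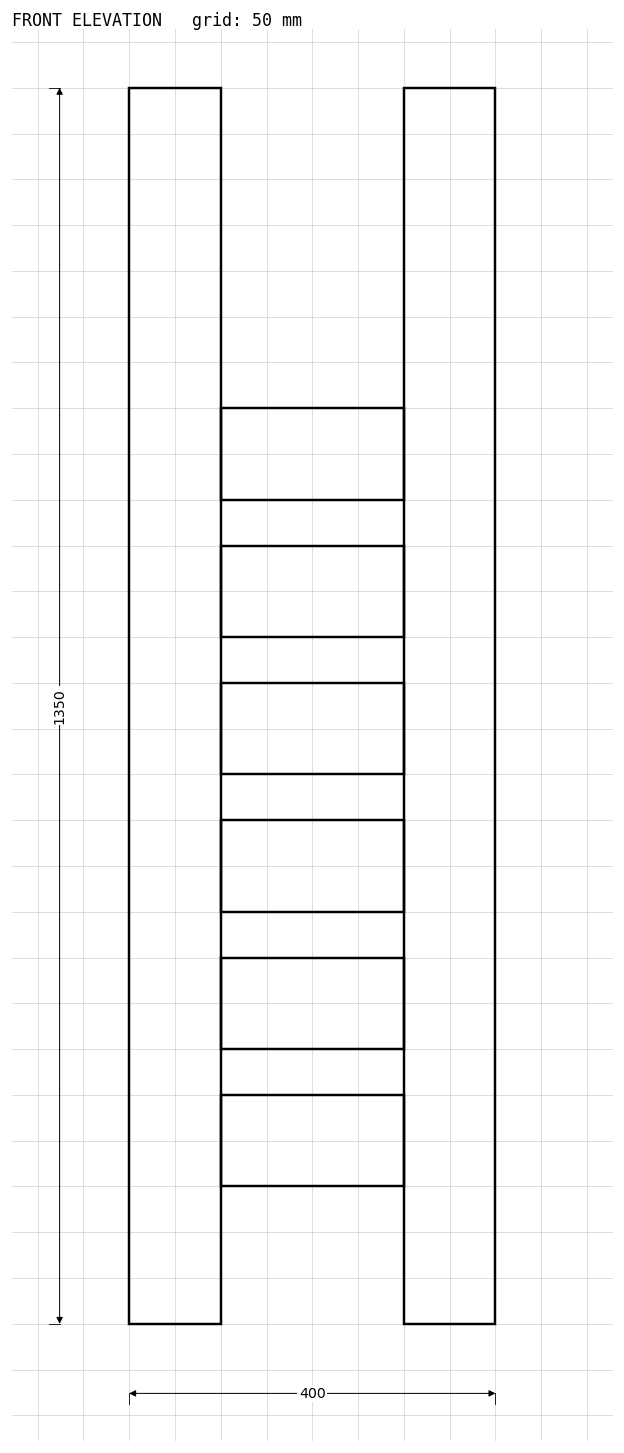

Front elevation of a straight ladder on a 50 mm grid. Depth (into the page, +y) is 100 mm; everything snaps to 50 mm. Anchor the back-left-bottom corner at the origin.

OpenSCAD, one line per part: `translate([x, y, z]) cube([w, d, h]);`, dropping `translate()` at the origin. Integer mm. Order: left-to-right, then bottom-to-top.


cube([100, 100, 1350]);
translate([100, 0, 150]) cube([200, 100, 100]);
translate([100, 0, 300]) cube([200, 100, 100]);
translate([100, 0, 450]) cube([200, 100, 100]);
translate([100, 0, 600]) cube([200, 100, 100]);
translate([100, 0, 750]) cube([200, 100, 100]);
translate([100, 0, 900]) cube([200, 100, 100]);
translate([300, 0, 0]) cube([100, 100, 1350]);


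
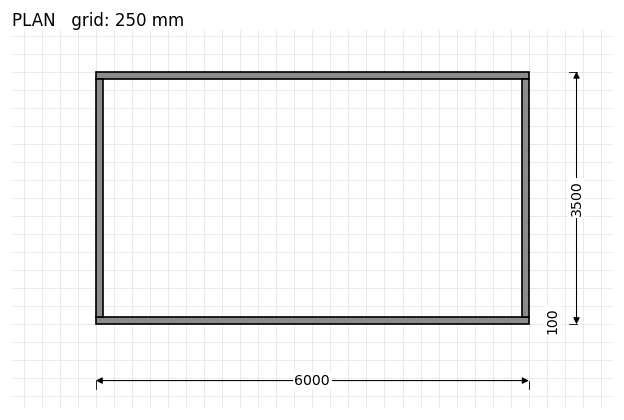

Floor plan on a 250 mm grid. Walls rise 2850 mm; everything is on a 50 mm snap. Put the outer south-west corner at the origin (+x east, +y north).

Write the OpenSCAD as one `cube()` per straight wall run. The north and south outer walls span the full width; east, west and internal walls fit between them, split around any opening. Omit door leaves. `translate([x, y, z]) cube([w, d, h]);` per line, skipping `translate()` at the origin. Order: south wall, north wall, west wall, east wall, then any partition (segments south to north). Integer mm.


cube([6000, 100, 2850]);
translate([0, 3400, 0]) cube([6000, 100, 2850]);
translate([0, 100, 0]) cube([100, 3300, 2850]);
translate([5900, 100, 0]) cube([100, 3300, 2850]);
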